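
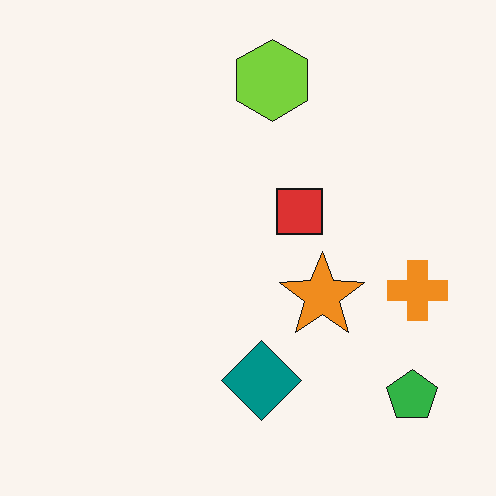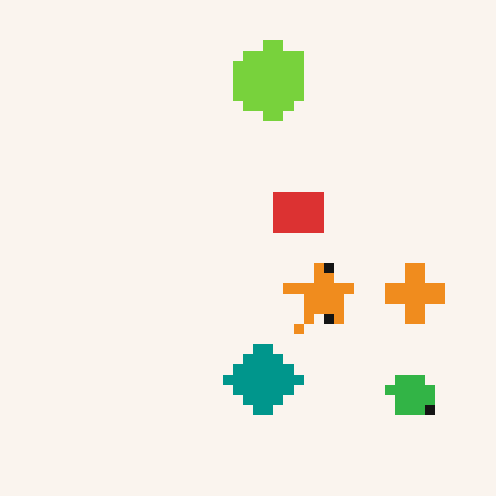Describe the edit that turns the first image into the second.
It was heavily pixelated into large blocks.

Shapes are reduced to large square blocks; fine edges and outlines are lost — a downscale-then-upscale (mosaic) effect.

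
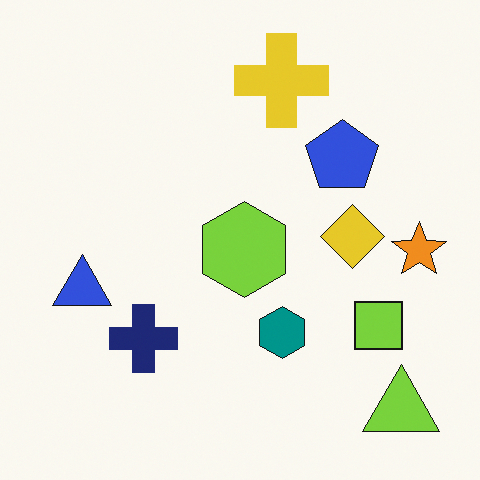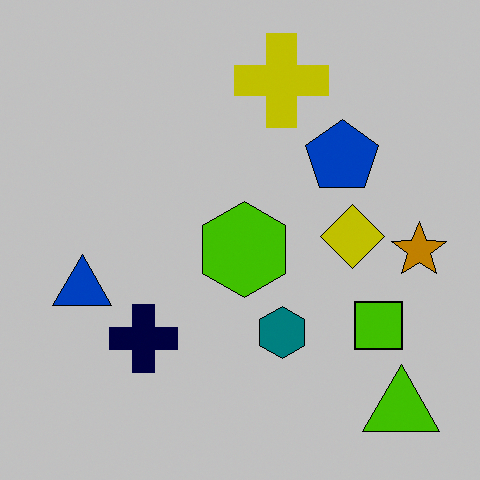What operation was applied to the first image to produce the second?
This is the original image aggressively posterized.

Each flat color has snapped to a coarser quantized level — most visibly, the near-white background has dropped to a flat grey.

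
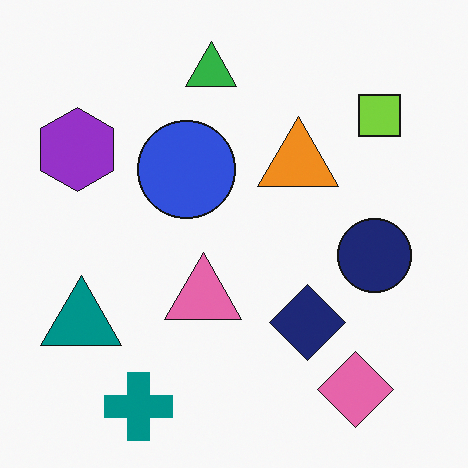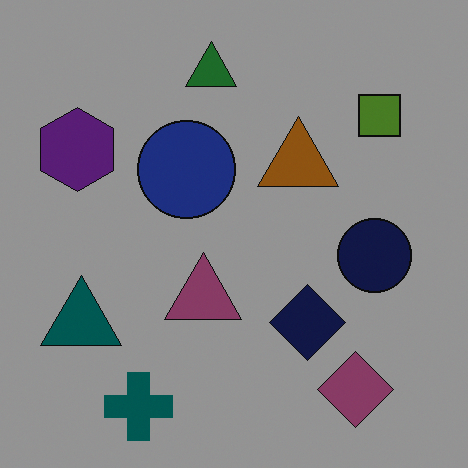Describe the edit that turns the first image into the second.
The transformation is: noticeably darkened.

Every pixel — background and shapes alike — is uniformly darkened.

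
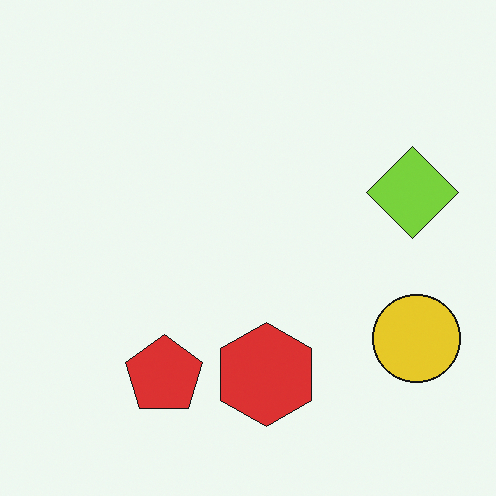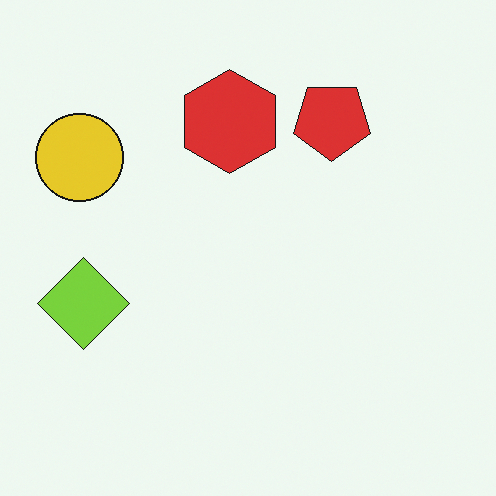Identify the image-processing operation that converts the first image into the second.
This is the original image rotated 180°.

The yellow circle sits in the bottom-right of the first image and the top-left of the second — consistent with a whole-image 180° rotation.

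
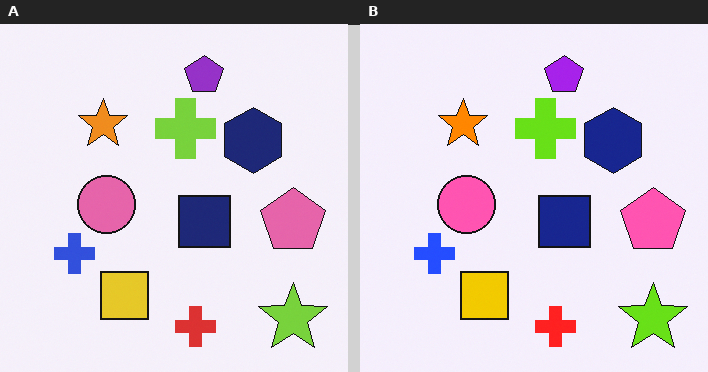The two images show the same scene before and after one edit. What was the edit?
This is the original image slightly oversaturated.

All colors are more vivid — a global saturation change.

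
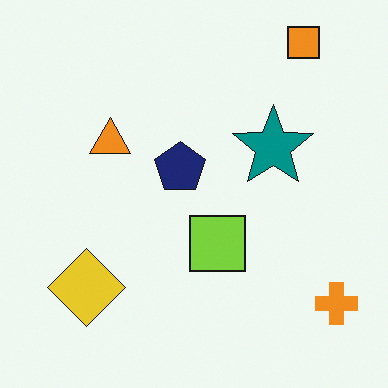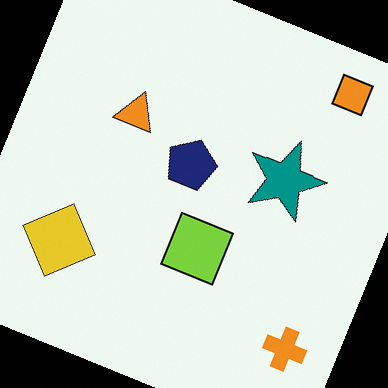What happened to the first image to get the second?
This is the original image rotated clockwise by a moderate amount.

Every shape is tilted by the same angle and the image corners show triangular fill wedges — a whole-image rotation by a non-right angle.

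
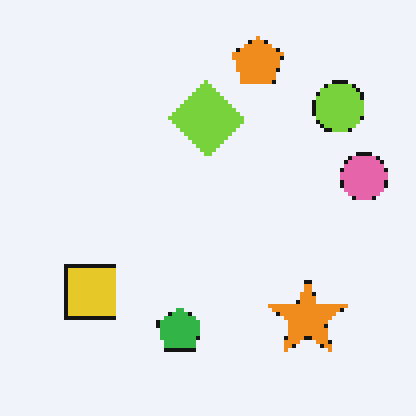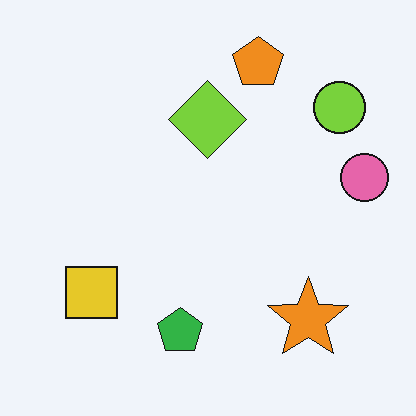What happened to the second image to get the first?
The image was lightly pixelated (a mild mosaic effect).

Shapes are reduced to large square blocks; fine edges and outlines are lost — a downscale-then-upscale (mosaic) effect.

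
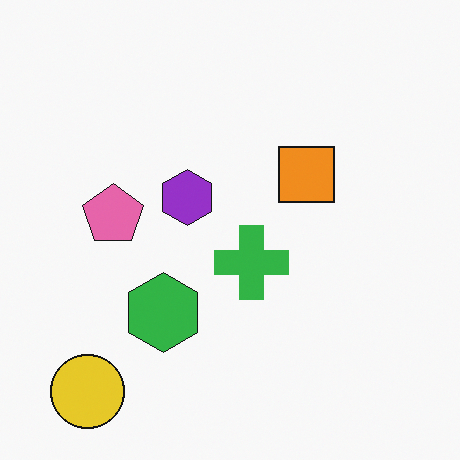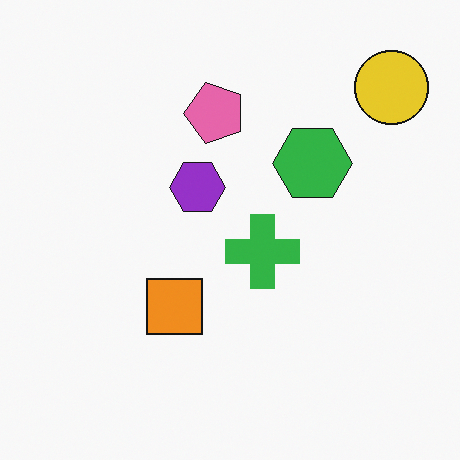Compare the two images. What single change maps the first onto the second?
It was transposed (reflected across the top-left ↔ bottom-right diagonal).

Shapes have swapped their row and column positions — what was in the top-right is now in the bottom-left — a diagonal reflection.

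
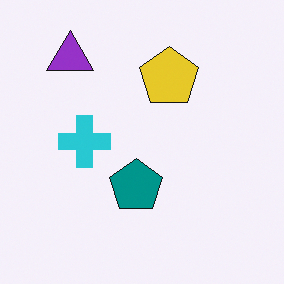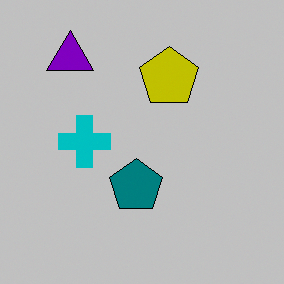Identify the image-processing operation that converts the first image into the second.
The transformation is: heavily posterized to just a handful of flat colors.

Each flat color has snapped to a coarser quantized level — most visibly, the near-white background has dropped to a flat grey.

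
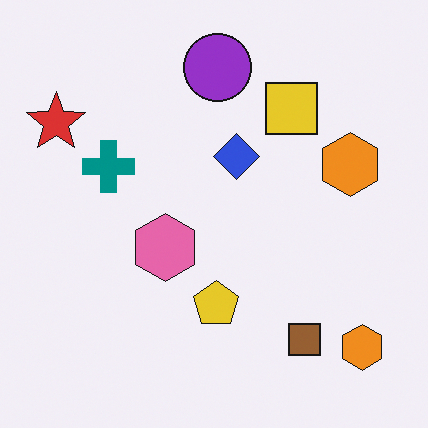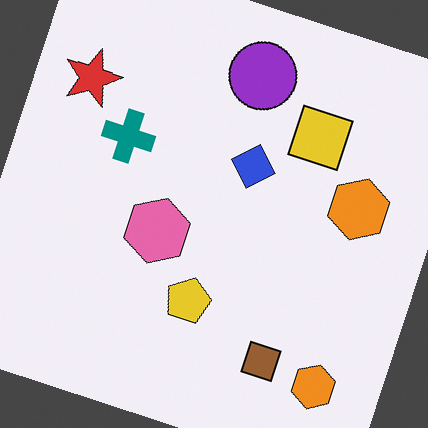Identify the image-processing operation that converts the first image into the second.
The second image is the first rotated clockwise by a clearly visible amount.

Every shape is tilted by the same angle and the image corners show triangular fill wedges — a whole-image rotation by a non-right angle.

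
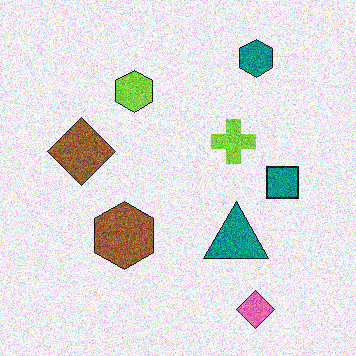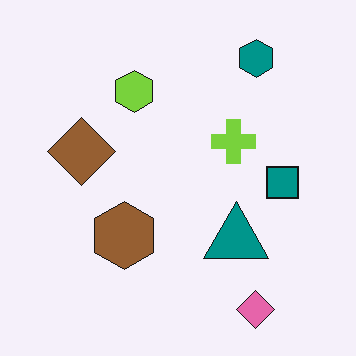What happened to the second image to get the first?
The image was degraded with strong gaussian noise.

Random speckle covers the whole image, including the flat background.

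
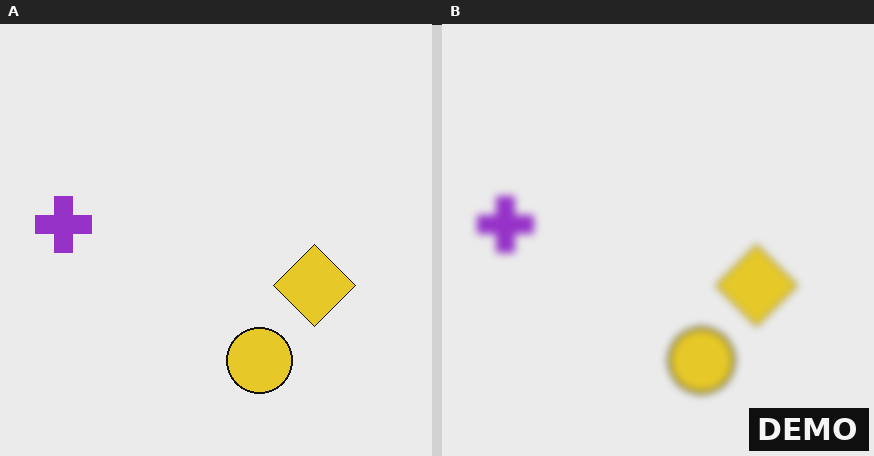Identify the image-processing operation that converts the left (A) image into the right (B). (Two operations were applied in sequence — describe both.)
Noticeably gaussian-blurred, then watermarked with the text "DEMO" in the lower-right corner.

Shape edges and outlines are uniformly softened across the whole image. A dark label reading "DEMO" appears in the lower-right corner.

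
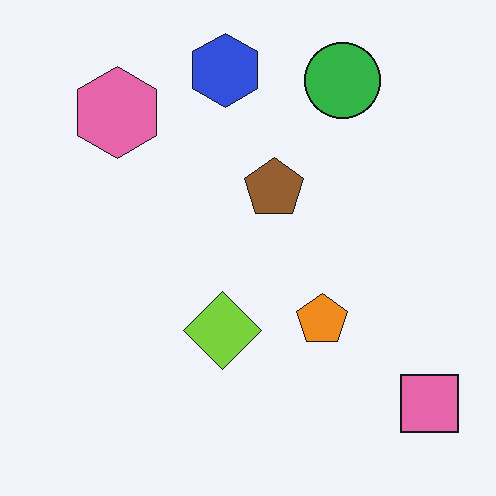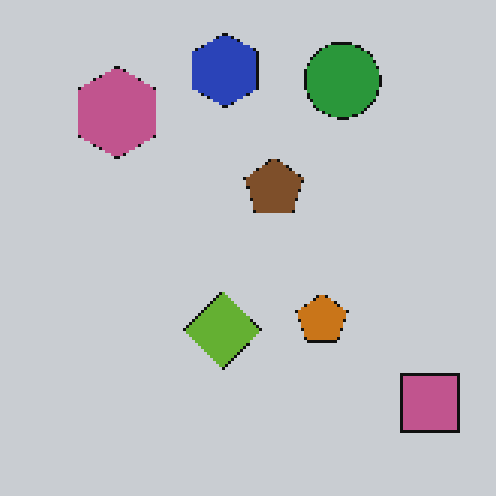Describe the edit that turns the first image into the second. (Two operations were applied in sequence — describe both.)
The transformation is: mildly pixelated, then slightly darkened.

Shapes are reduced to large square blocks; fine edges and outlines are lost — a downscale-then-upscale (mosaic) effect. Every pixel — background and shapes alike — is uniformly darkened.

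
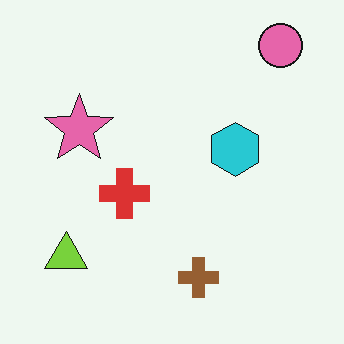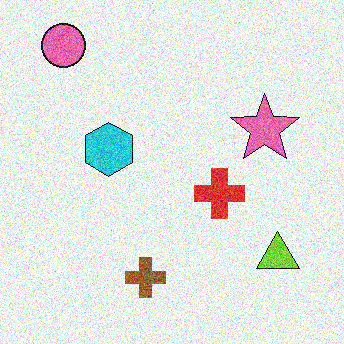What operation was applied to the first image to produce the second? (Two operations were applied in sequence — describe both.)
The second image is the first flipped horizontally (left ↔ right), then degraded with strong gaussian noise.

The pink circle is in the top-right of the first image and the top-left of the second — shapes on opposite sides of the vertical midline have swapped in a mirror flip. Random speckle covers the whole image, including the flat background.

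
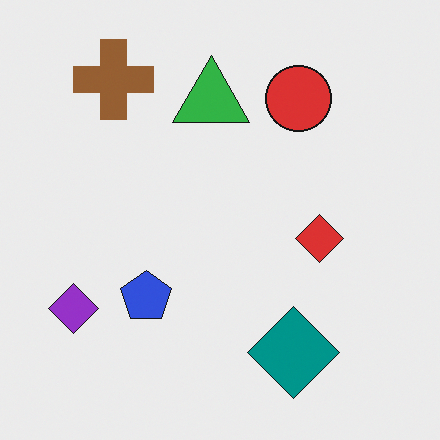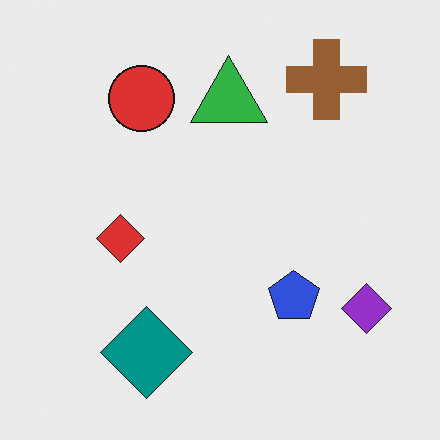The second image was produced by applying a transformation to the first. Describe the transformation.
Flipped horizontally (left ↔ right).

The purple diamond is in the bottom-left of the first image and the bottom-right of the second — shapes on opposite sides of the vertical midline have swapped in a mirror flip.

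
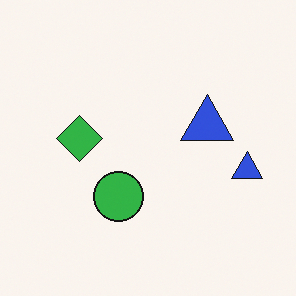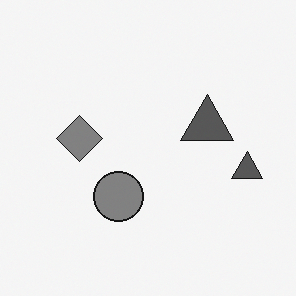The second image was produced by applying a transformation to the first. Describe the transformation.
Converted to grayscale.

All color is removed — every shape is now a shade of grey.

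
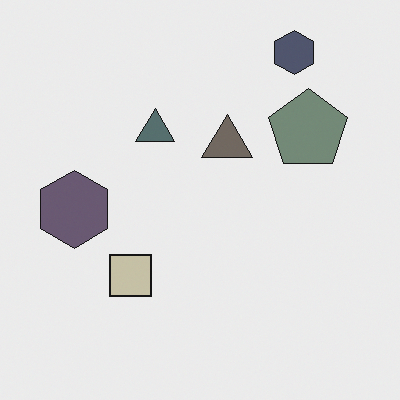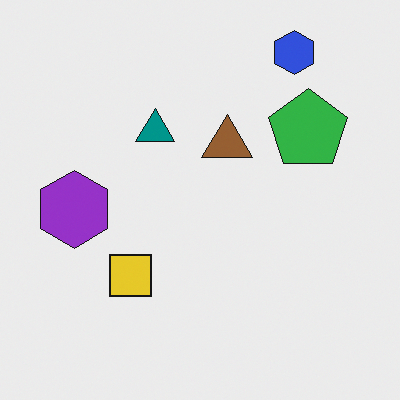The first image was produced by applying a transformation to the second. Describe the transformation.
This is the original image made much more muted (saturation change).

All colors are more muted and greyish — a global saturation change.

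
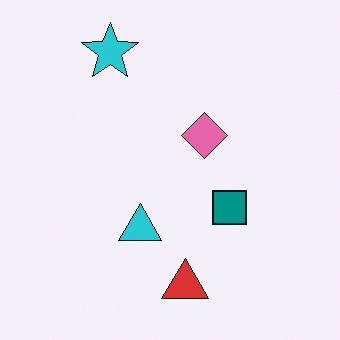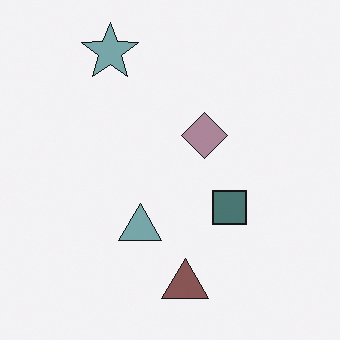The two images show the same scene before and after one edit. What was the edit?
This is the original image made much more muted (saturation change).

All colors are more muted and greyish — a global saturation change.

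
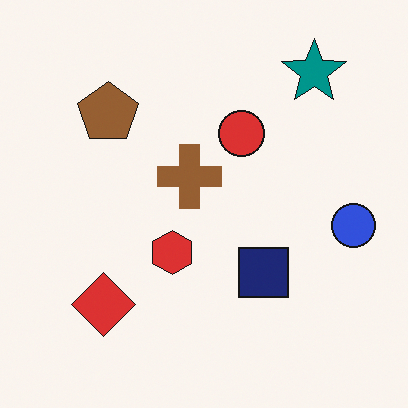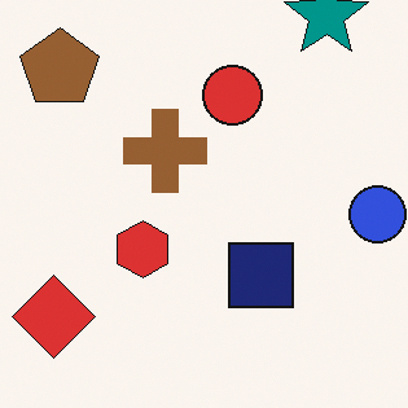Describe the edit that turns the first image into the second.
The second image is the first cropped slightly and scaled back up.

The visible shapes are larger and the field of view is narrower; shapes near the original edges may be partly or wholly outside the frame — a crop-and-rescale.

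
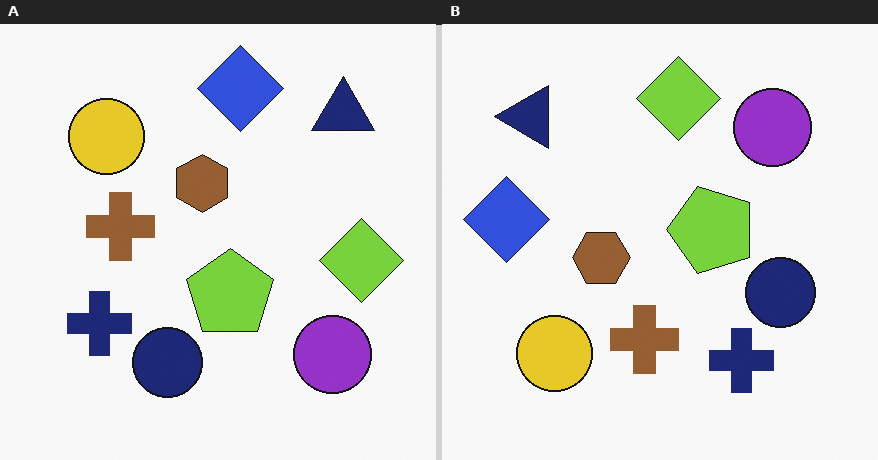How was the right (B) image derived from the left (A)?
Rotated 90° counter-clockwise.

The navy triangle sits in the top-right of the left (A) image and the top-left of the right (B) — consistent with a whole-image 90° counter-clockwise rotation.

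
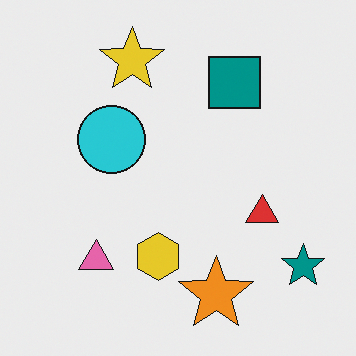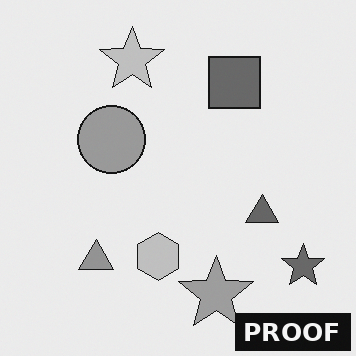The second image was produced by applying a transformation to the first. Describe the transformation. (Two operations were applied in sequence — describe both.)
It was converted to grayscale, then watermarked with the text "PROOF" in the lower-right corner.

All color is removed — every shape is now a shade of grey. A dark label reading "PROOF" appears in the lower-right corner.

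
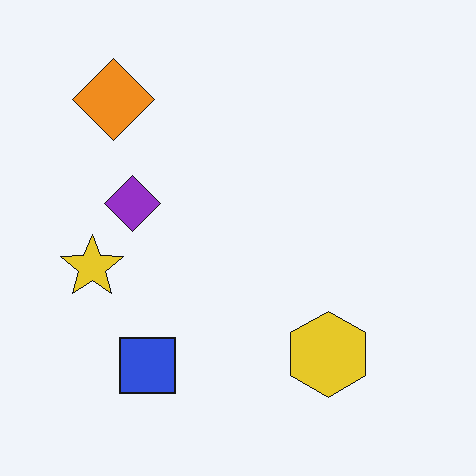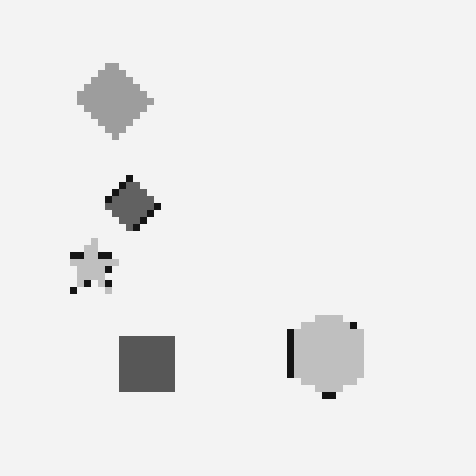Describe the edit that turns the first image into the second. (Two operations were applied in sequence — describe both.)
Converted to grayscale, then pixelated into visible square blocks.

All color is removed — every shape is now a shade of grey. Shapes are reduced to large square blocks; fine edges and outlines are lost — a downscale-then-upscale (mosaic) effect.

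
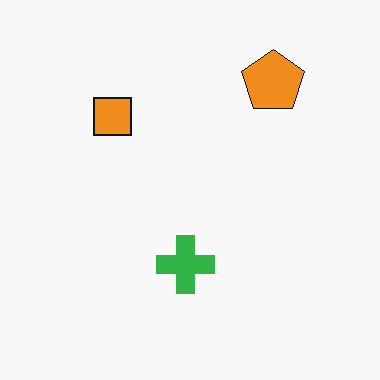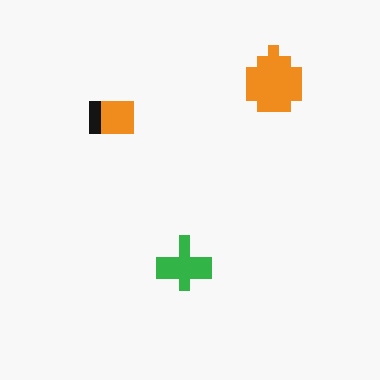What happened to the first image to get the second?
The second image is the first heavily pixelated into large blocks.

Shapes are reduced to large square blocks; fine edges and outlines are lost — a downscale-then-upscale (mosaic) effect.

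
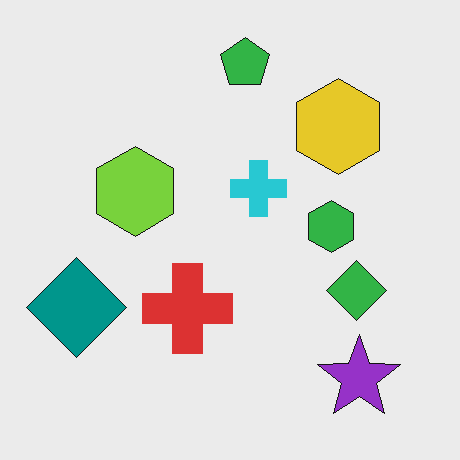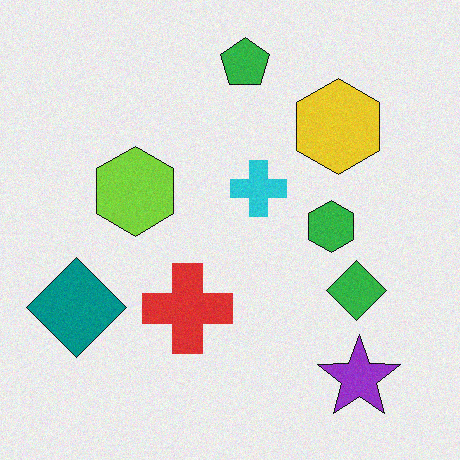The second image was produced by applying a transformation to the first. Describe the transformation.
Degraded with light additive noise.

Random speckle covers the whole image, including the flat background.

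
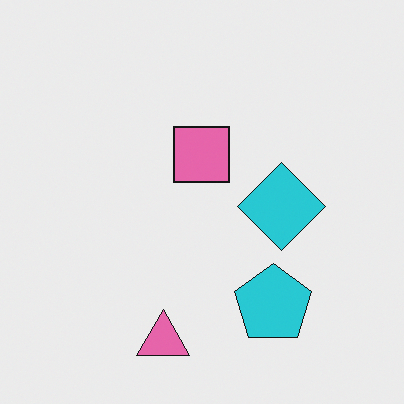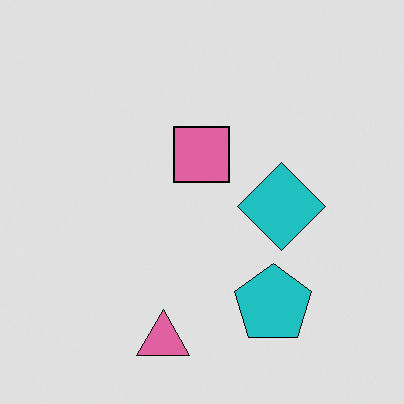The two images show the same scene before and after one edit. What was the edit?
The transformation is: moderately posterized.

Each flat color has snapped to a coarser quantized level — most visibly, the near-white background has dropped to a flat grey.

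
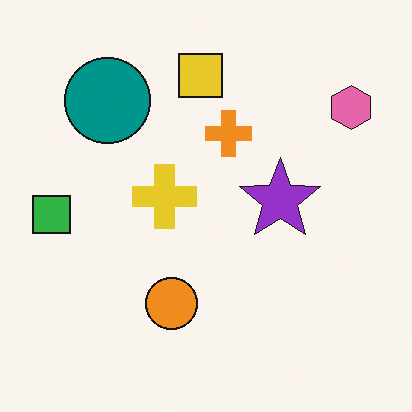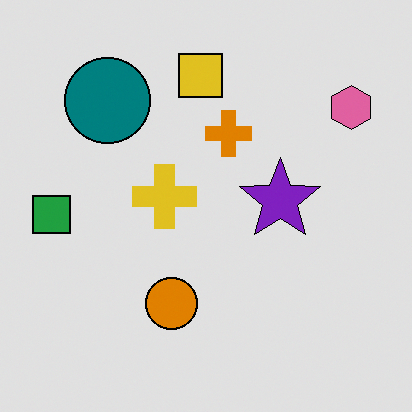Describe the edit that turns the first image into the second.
It was moderately posterized.

Each flat color has snapped to a coarser quantized level — most visibly, the near-white background has dropped to a flat grey.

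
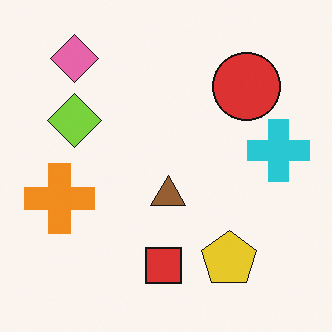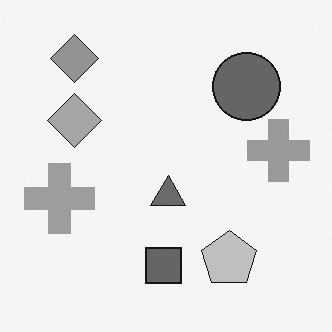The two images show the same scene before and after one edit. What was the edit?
The image was converted to grayscale.

All color is removed — every shape is now a shade of grey.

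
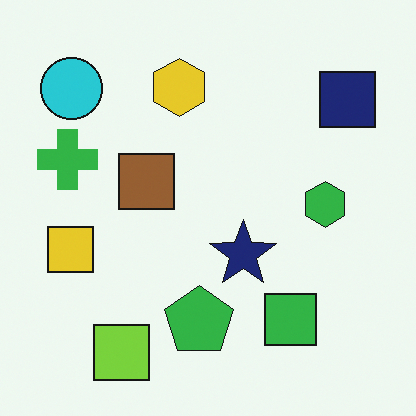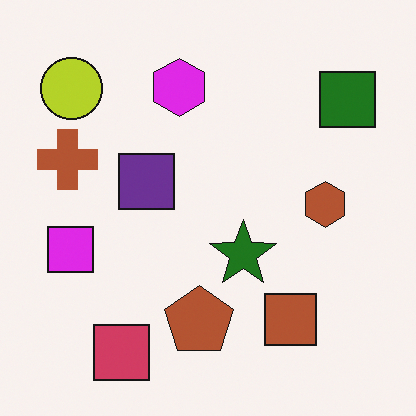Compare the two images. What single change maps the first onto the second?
The second image is the first hue-shifted by a large amount.

Every shape's color has rotated by the same amount around the hue wheel — a uniform hue shift.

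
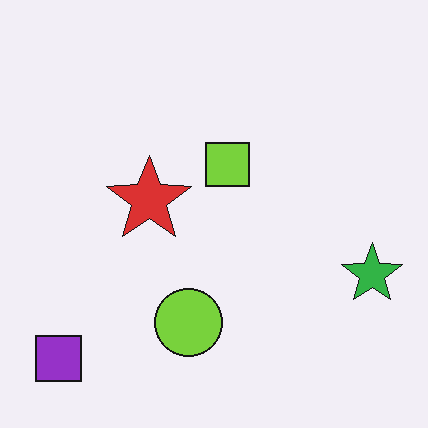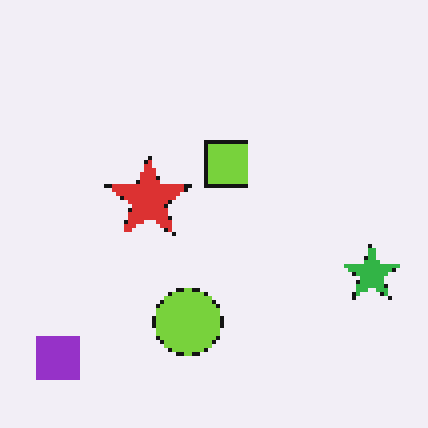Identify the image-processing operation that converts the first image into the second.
The image was mildly pixelated.

Shapes are reduced to large square blocks; fine edges and outlines are lost — a downscale-then-upscale (mosaic) effect.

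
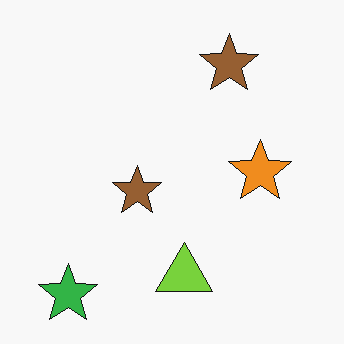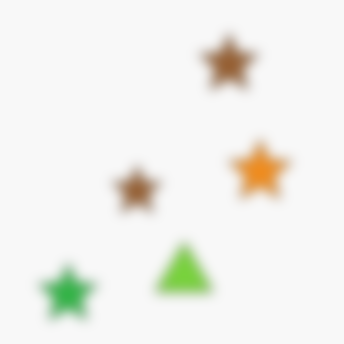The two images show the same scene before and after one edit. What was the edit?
This is the original image heavily blurred.

Shape edges and outlines are uniformly softened across the whole image.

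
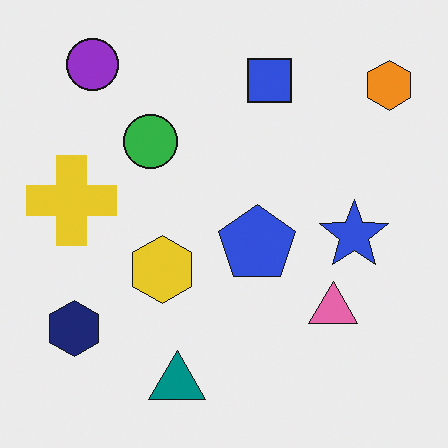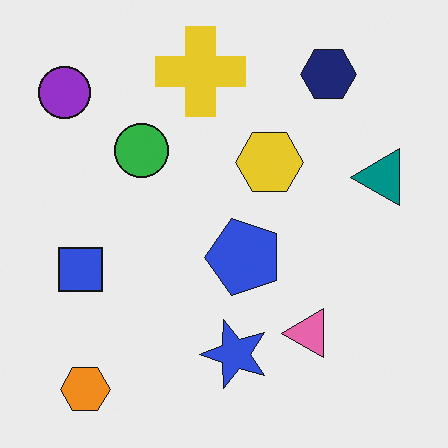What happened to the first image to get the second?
Transposed (reflected across the top-left ↔ bottom-right diagonal).

Shapes have swapped their row and column positions — what was in the top-right is now in the bottom-left — a diagonal reflection.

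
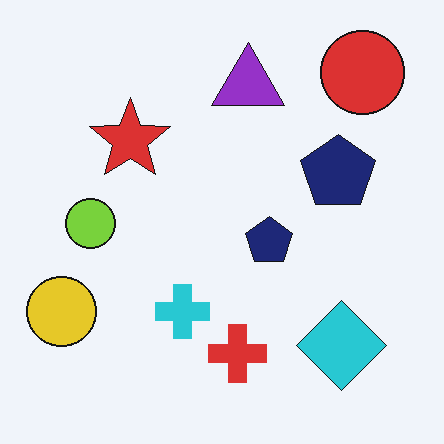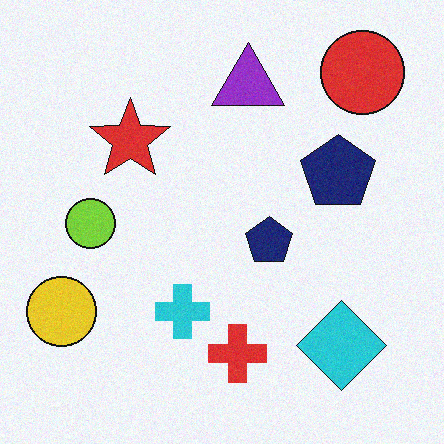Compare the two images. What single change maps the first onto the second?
The image was degraded with a light layer of grain.

Random speckle covers the whole image, including the flat background.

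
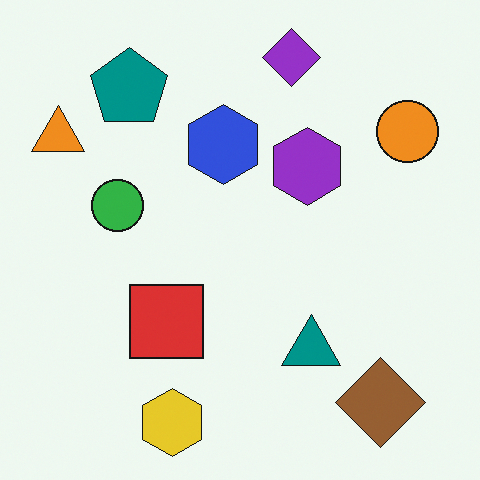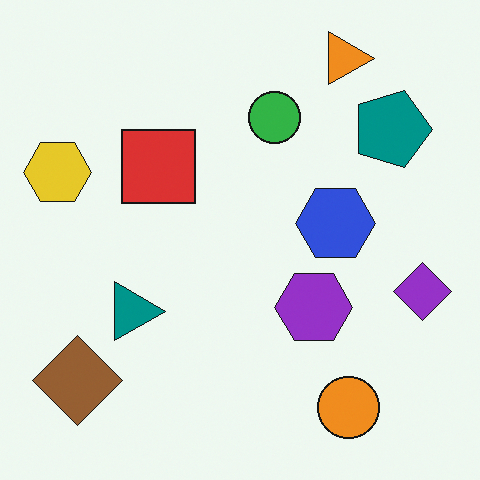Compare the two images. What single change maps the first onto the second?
Rotated 90° clockwise.

The brown diamond sits in the bottom-right of the first image and the bottom-left of the second — consistent with a whole-image 90° clockwise rotation.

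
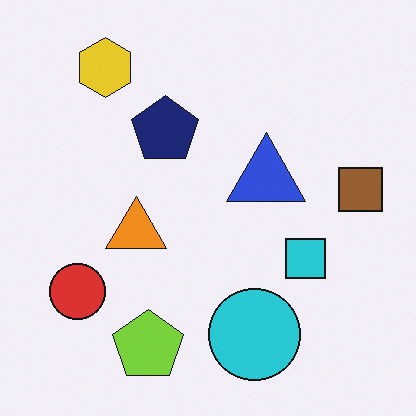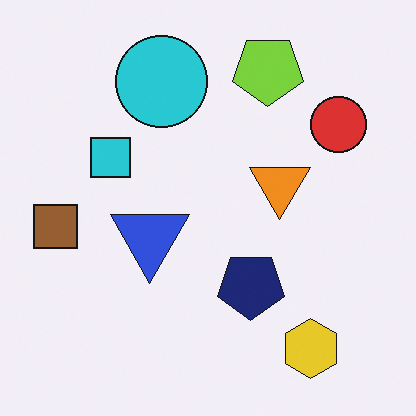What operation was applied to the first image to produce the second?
The second image is the first rotated 180°.

The yellow hexagon sits in the top-left of the first image and the bottom-right of the second — consistent with a whole-image 180° rotation.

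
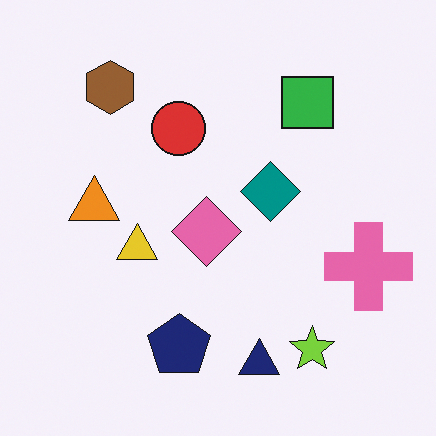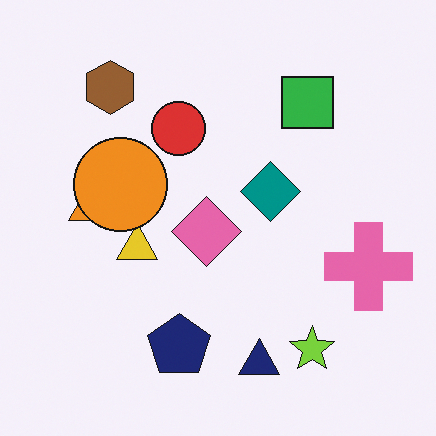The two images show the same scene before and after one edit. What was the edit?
Overlaid with an additional orange circle.

An orange circle appears in the second image that is absent from the first.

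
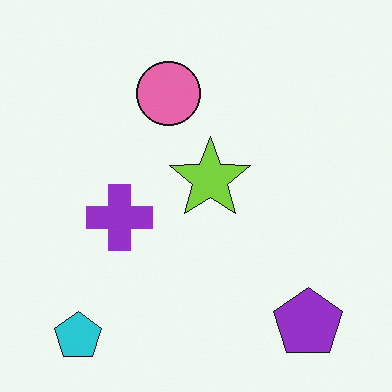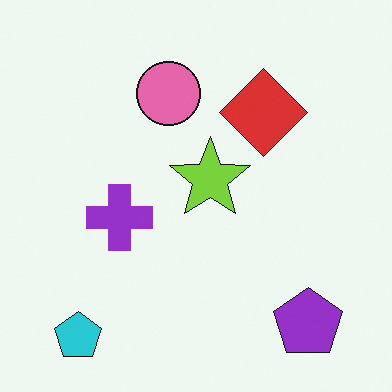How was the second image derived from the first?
This is the original image overlaid with an additional red diamond.

A red diamond appears in the second image that is absent from the first.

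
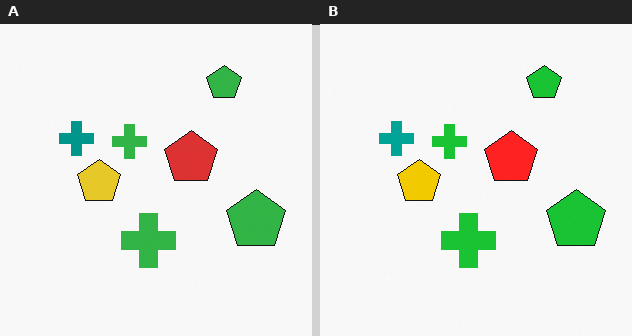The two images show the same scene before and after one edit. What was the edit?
The transformation is: slightly oversaturated.

All colors are more vivid — a global saturation change.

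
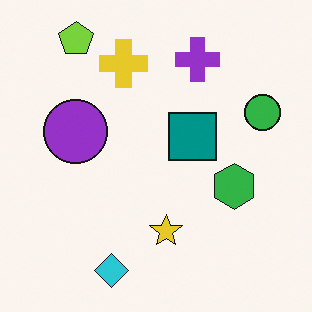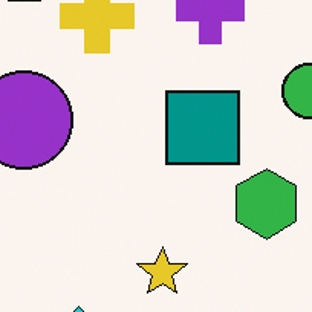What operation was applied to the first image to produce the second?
This is the original image cropped to a modestly smaller region and rescaled.

The visible shapes are larger and the field of view is narrower; shapes near the original edges may be partly or wholly outside the frame — a crop-and-rescale.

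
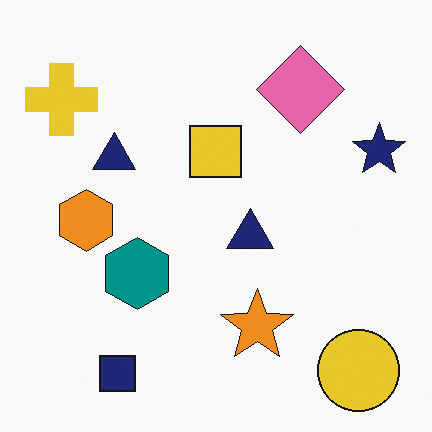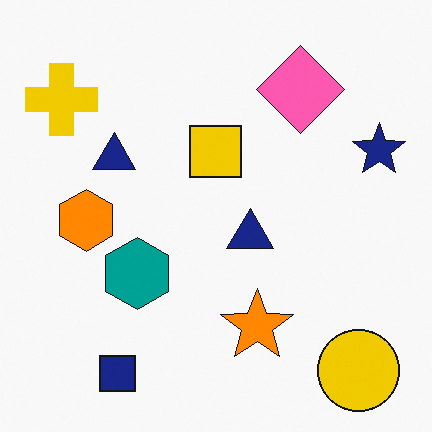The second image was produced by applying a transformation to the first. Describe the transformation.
This is the original image slightly oversaturated.

All colors are more vivid — a global saturation change.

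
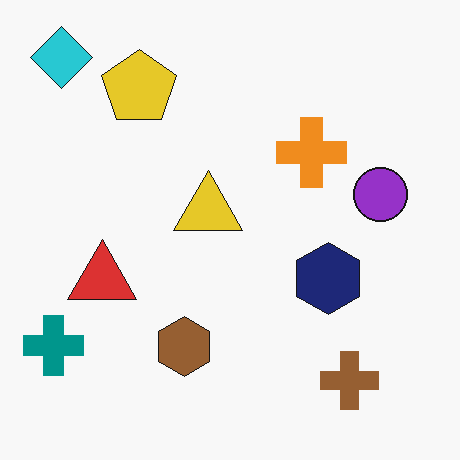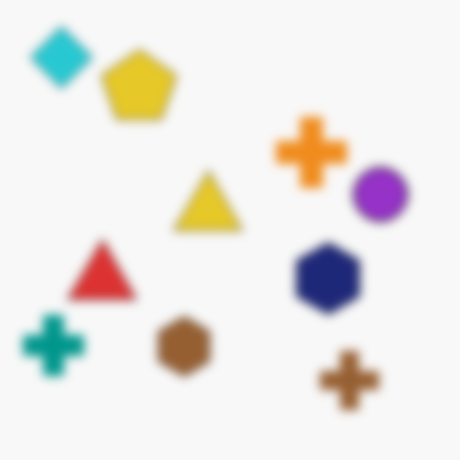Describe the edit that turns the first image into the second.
The second image is the first strongly gaussian-blurred.

Shape edges and outlines are uniformly softened across the whole image.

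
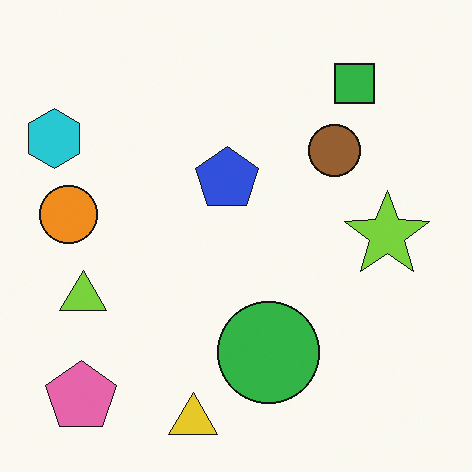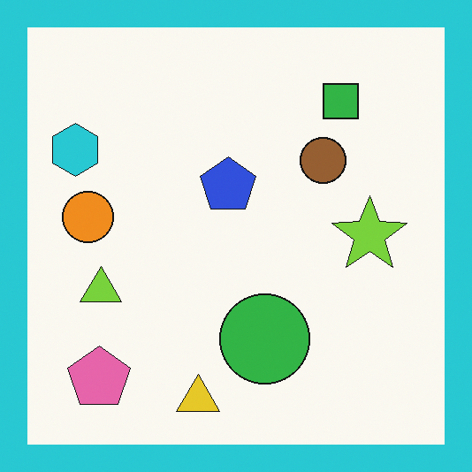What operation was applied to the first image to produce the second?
The transformation is: framed with a cyan border.

A solid cyan frame runs around the edge of the second image, with the content slightly shrunk inside it.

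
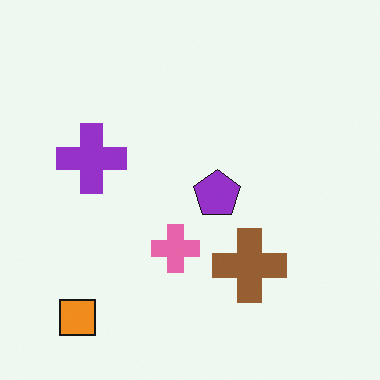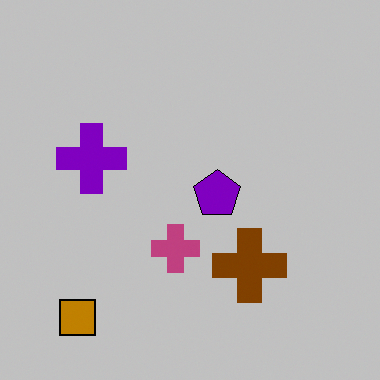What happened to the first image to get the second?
The image was heavily posterized to just a handful of flat colors.

Each flat color has snapped to a coarser quantized level — most visibly, the near-white background has dropped to a flat grey.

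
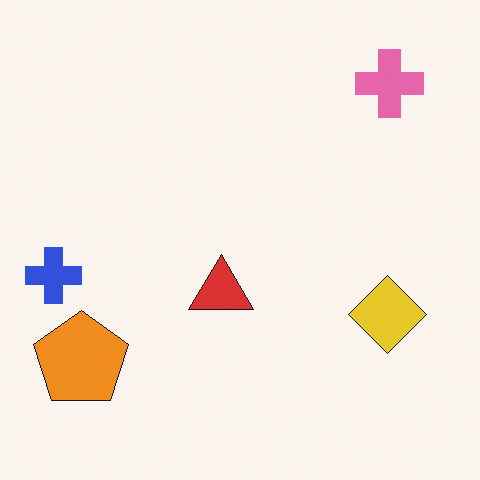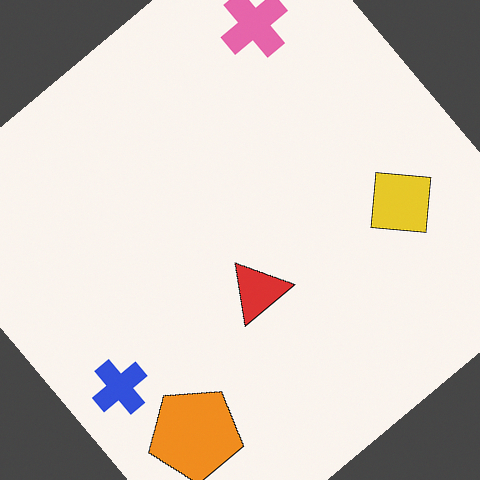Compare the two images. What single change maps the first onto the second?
Rotated counter-clockwise by a large amount — several tens of degrees.

Every shape is tilted by the same angle and the image corners show triangular fill wedges — a whole-image rotation by a non-right angle.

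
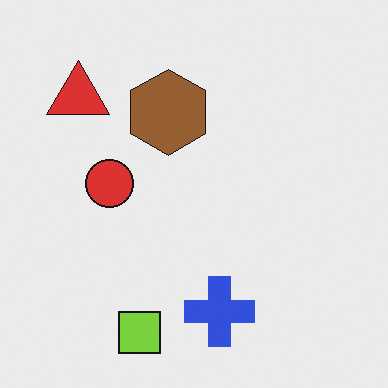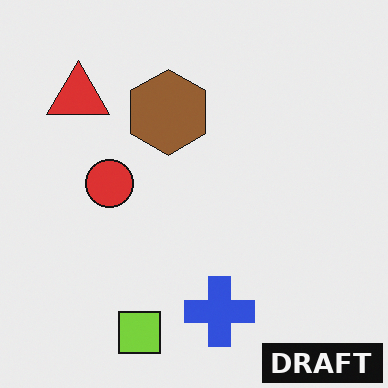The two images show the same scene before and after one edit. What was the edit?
Watermarked with the text "DRAFT" in the lower-right corner.

A dark label reading "DRAFT" appears in the lower-right corner.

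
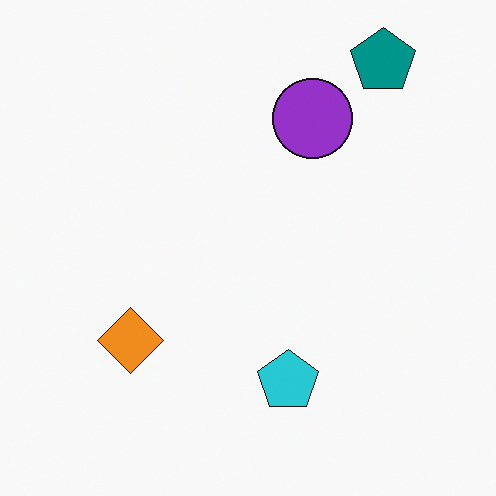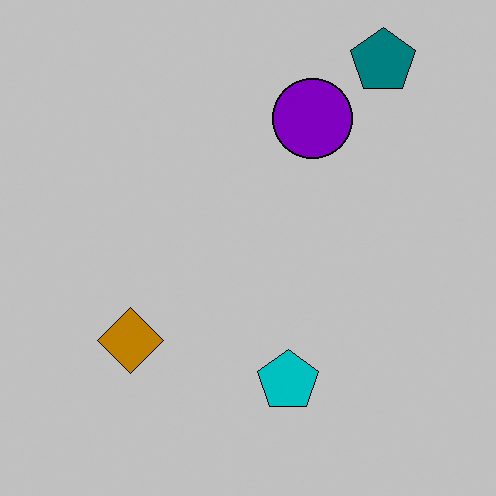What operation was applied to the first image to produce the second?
The image was heavily posterized to just a handful of flat colors.

Each flat color has snapped to a coarser quantized level — most visibly, the near-white background has dropped to a flat grey.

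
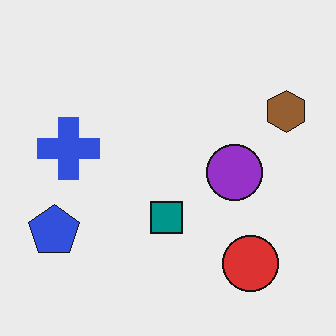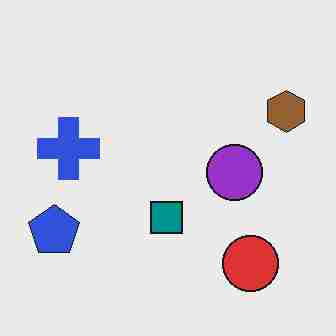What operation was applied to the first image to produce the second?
It was heavily JPEG-compressed with obvious blocking artifacts.

Blocky 8×8 compression artifacts appear around shape edges and the flat background shows ringing — characteristic JPEG degradation.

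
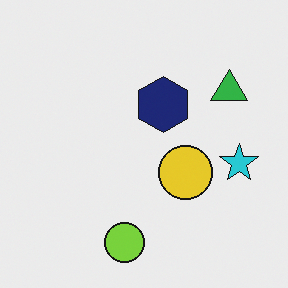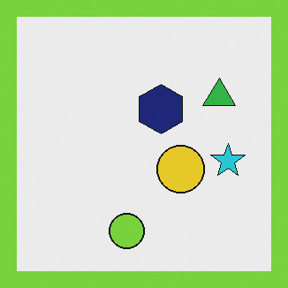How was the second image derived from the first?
The second image is the first framed with a lime border.

A solid lime frame runs around the edge of the second image, with the content slightly shrunk inside it.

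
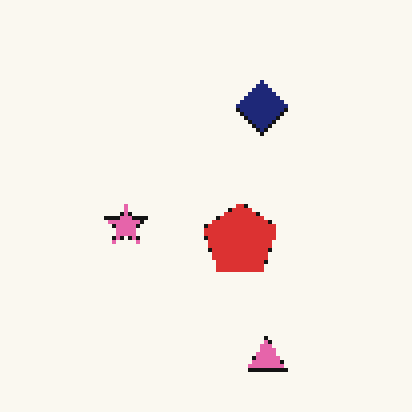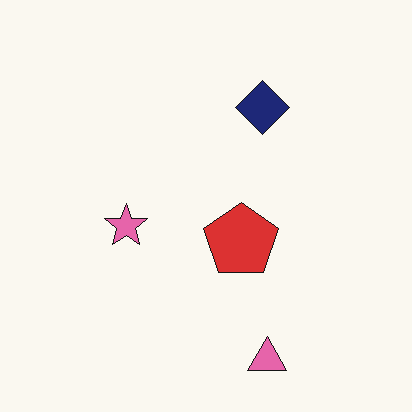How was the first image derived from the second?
The image was mildly pixelated.

Shapes are reduced to large square blocks; fine edges and outlines are lost — a downscale-then-upscale (mosaic) effect.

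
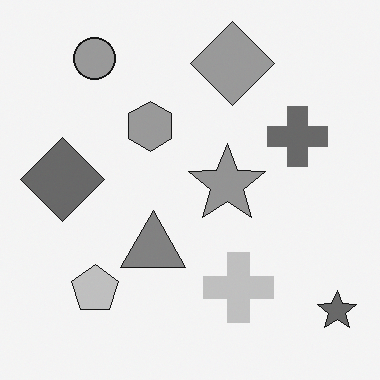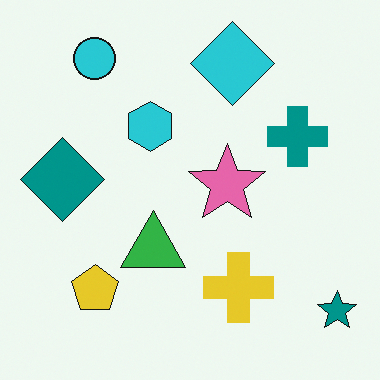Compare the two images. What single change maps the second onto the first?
The image was converted to grayscale.

All color is removed — every shape is now a shade of grey.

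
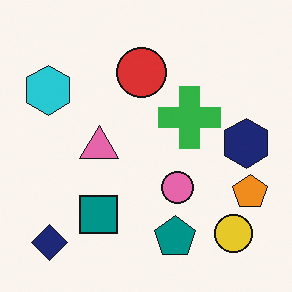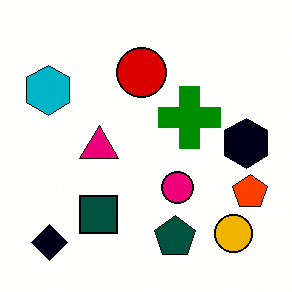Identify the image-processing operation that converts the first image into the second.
It was boosted in contrast.

Tones are pushed away from mid-grey across the whole image — a global contrast change.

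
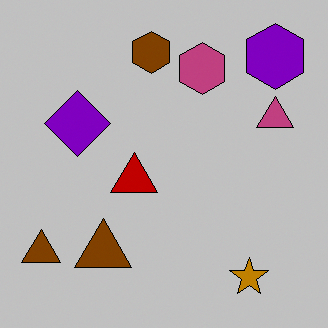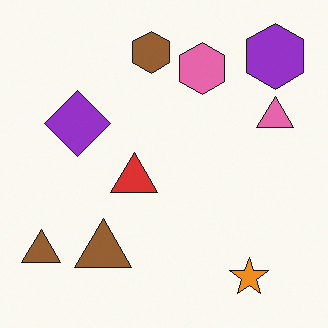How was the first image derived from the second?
This is the original image heavily posterized to just a handful of flat colors.

Each flat color has snapped to a coarser quantized level — most visibly, the near-white background has dropped to a flat grey.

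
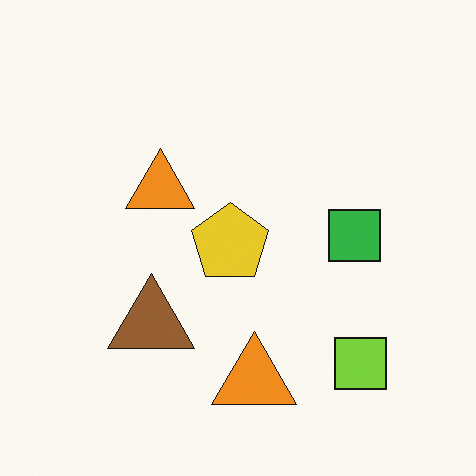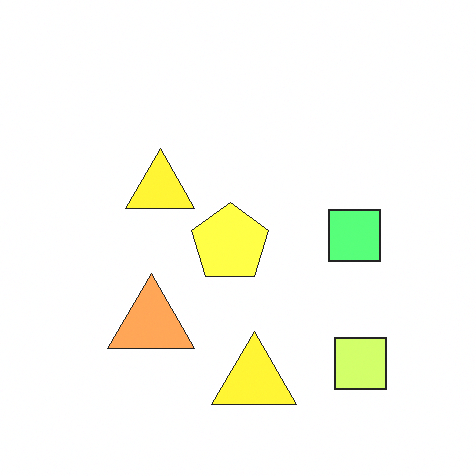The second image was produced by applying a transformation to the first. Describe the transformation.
Noticeably brightened.

Every pixel — background and shapes alike — is uniformly brightened.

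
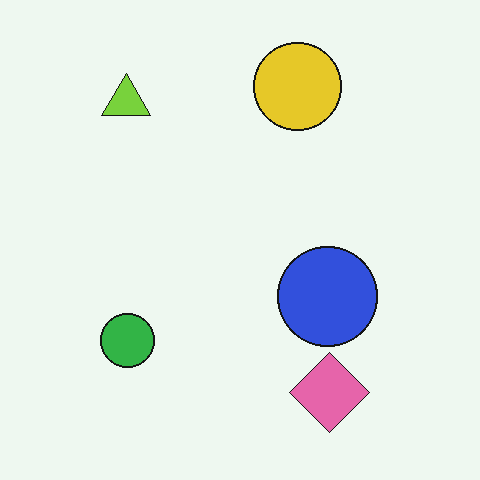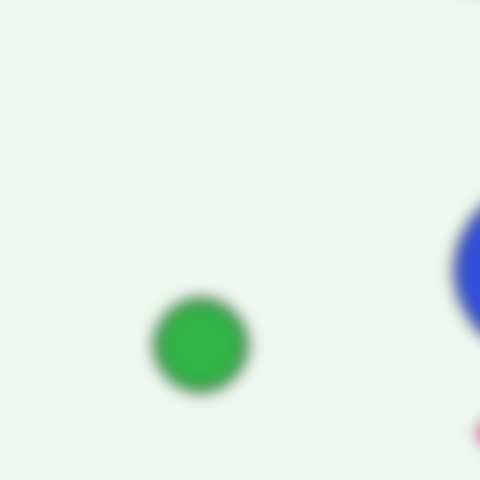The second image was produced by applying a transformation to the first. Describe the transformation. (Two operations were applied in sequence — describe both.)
Moderately blurred, then cropped to a noticeably smaller region and rescaled.

Shape edges and outlines are uniformly softened across the whole image. The visible shapes are larger and the field of view is narrower; shapes near the original edges may be partly or wholly outside the frame — a crop-and-rescale.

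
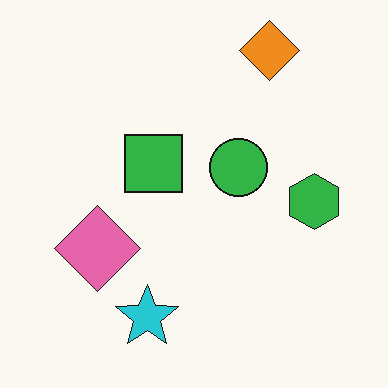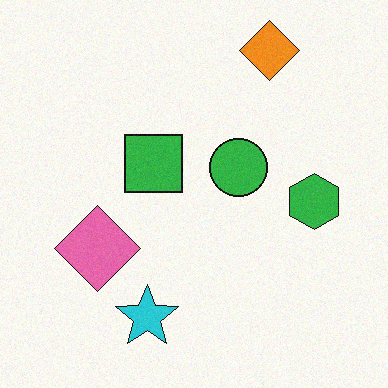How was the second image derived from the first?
This is the original image degraded with a light layer of grain.

Random speckle covers the whole image, including the flat background.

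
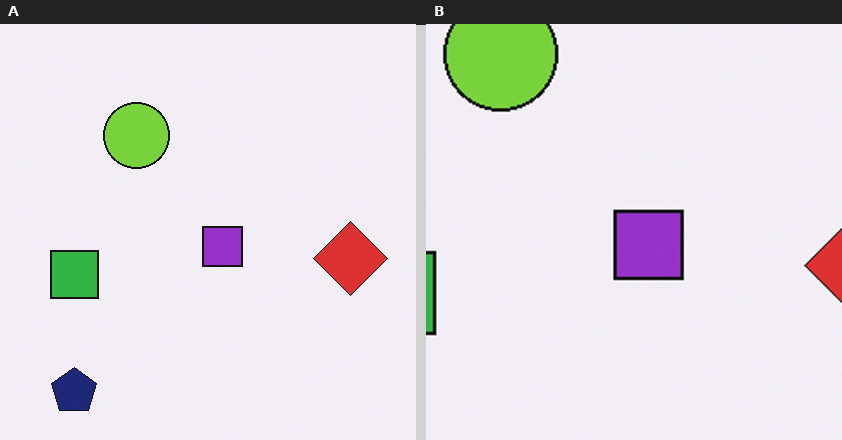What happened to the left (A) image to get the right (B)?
The image was cropped tightly and scaled back up.

The visible shapes are larger and the field of view is narrower; shapes near the original edges may be partly or wholly outside the frame — a crop-and-rescale.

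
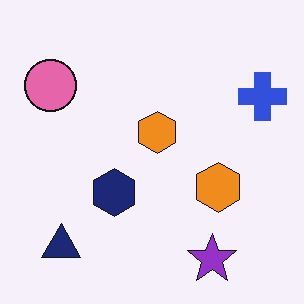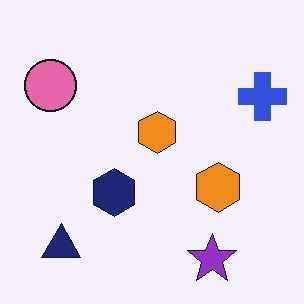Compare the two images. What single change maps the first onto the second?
Given moderate JPEG compression.

Blocky 8×8 compression artifacts appear around shape edges and the flat background shows ringing — characteristic JPEG degradation.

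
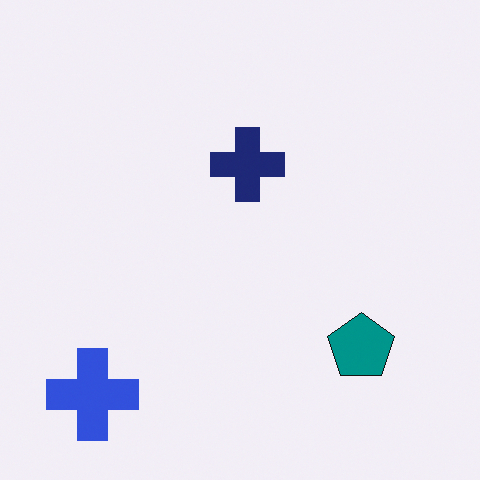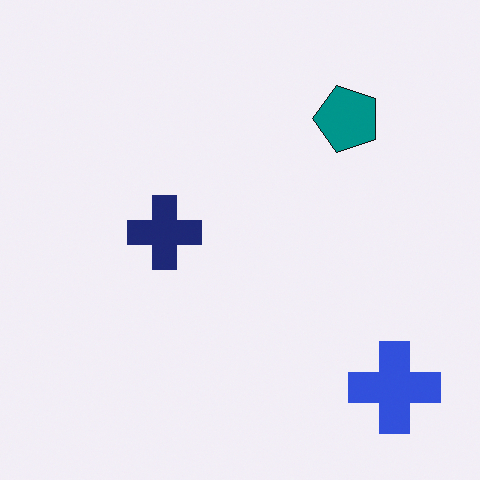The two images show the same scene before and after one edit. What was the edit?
The image was rotated 90° counter-clockwise.

The blue cross sits in the bottom-left of the first image and the bottom-right of the second — consistent with a whole-image 90° counter-clockwise rotation.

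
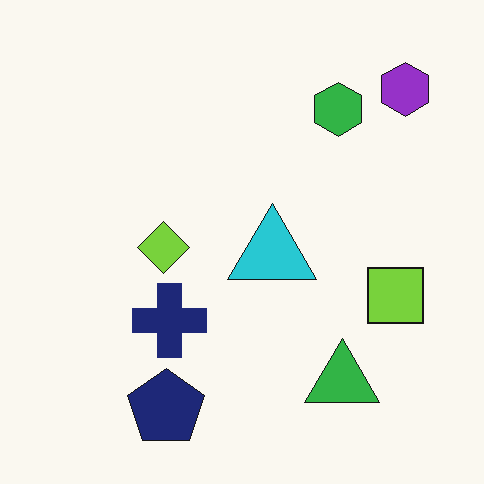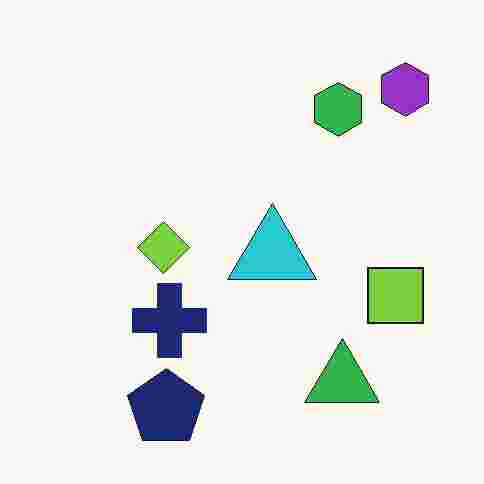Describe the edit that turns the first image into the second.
It was heavily JPEG-compressed with obvious blocking artifacts.

Blocky 8×8 compression artifacts appear around shape edges and the flat background shows ringing — characteristic JPEG degradation.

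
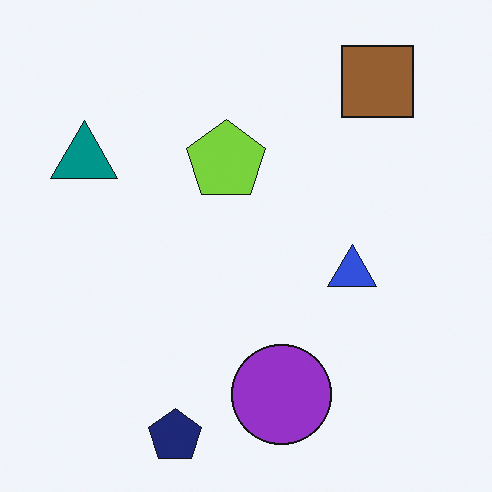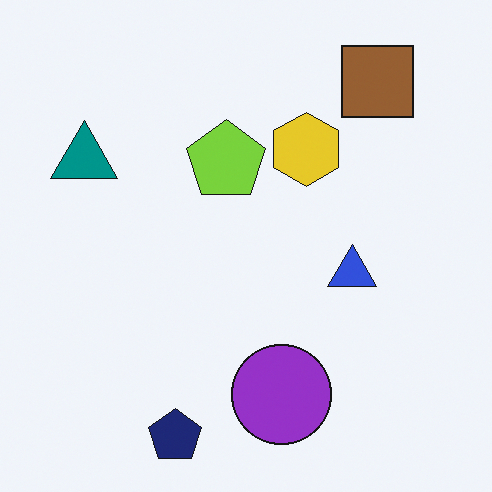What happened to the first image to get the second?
The transformation is: overlaid with an additional yellow hexagon.

A yellow hexagon appears in the second image that is absent from the first.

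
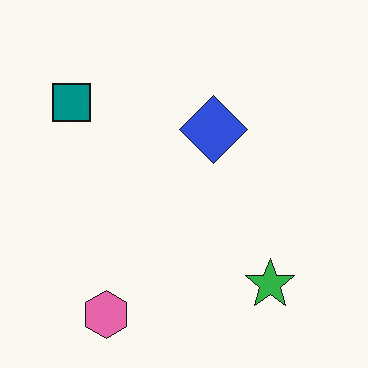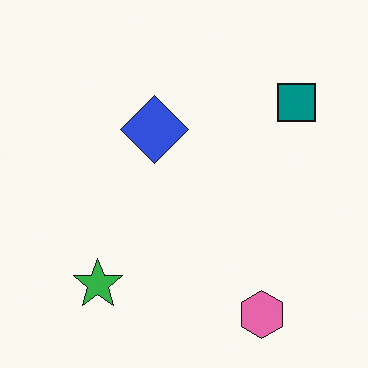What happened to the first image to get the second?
The transformation is: flipped horizontally (left ↔ right).

The teal square is in the top-left of the first image and the top-right of the second — shapes on opposite sides of the vertical midline have swapped in a mirror flip.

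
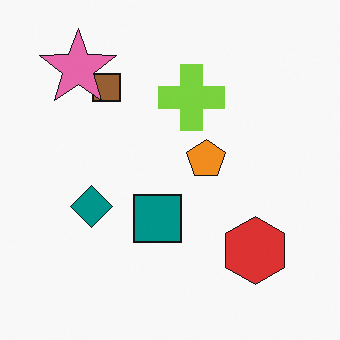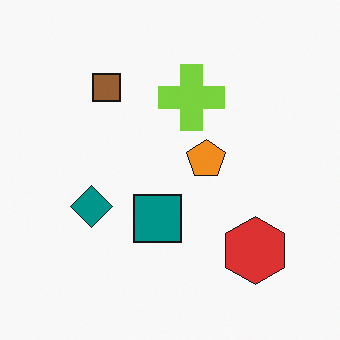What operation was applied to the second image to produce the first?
The image was overlaid with an additional pink star.

A pink star appears in the first image that is absent from the second.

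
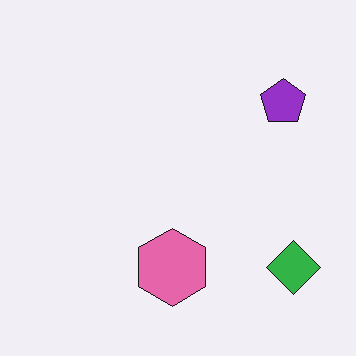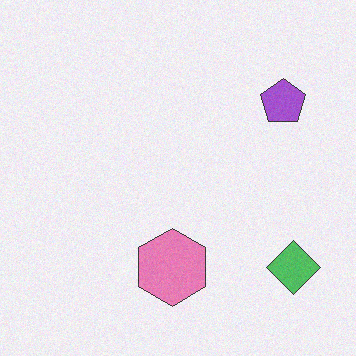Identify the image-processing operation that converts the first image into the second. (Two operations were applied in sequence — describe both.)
Given slightly reduced contrast, then degraded with a light layer of grain.

Tones are pushed toward mid-grey across the whole image — a global contrast change. Random speckle covers the whole image, including the flat background.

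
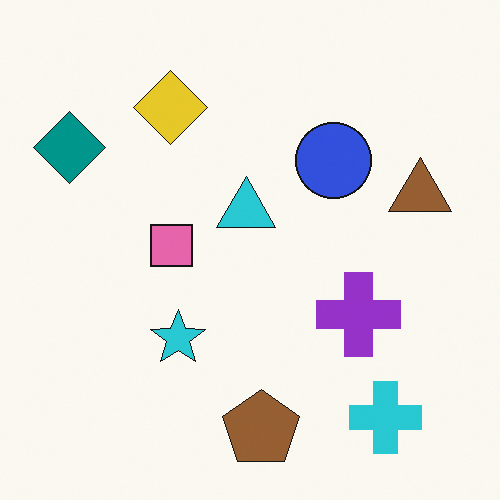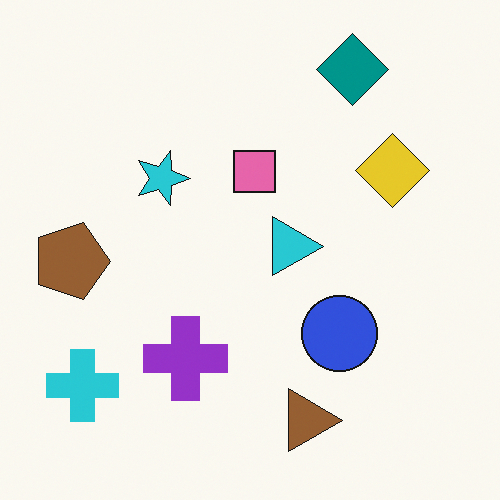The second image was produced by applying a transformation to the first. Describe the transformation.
This is the original image rotated 90° clockwise.

The cyan cross sits in the bottom-right of the first image and the bottom-left of the second — consistent with a whole-image 90° clockwise rotation.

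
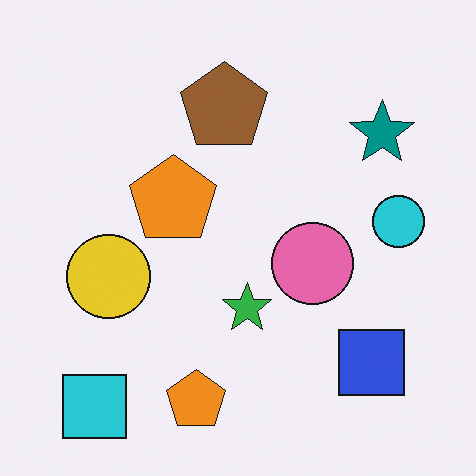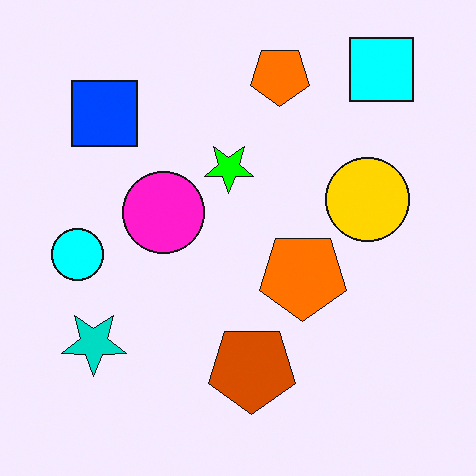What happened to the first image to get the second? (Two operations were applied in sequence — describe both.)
The second image is the first rotated 180°, then made much more vivid (saturation change).

The cyan square sits in the bottom-left of the first image and the top-right of the second — consistent with a whole-image 180° rotation. All colors are more vivid — a global saturation change.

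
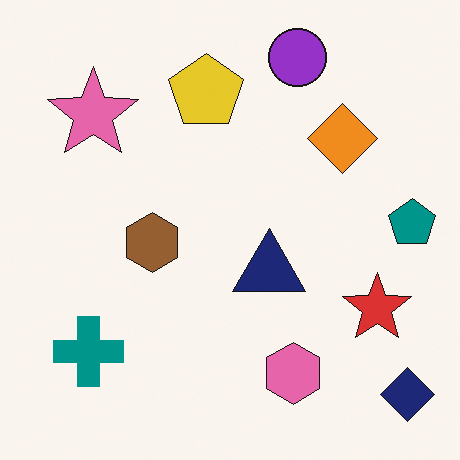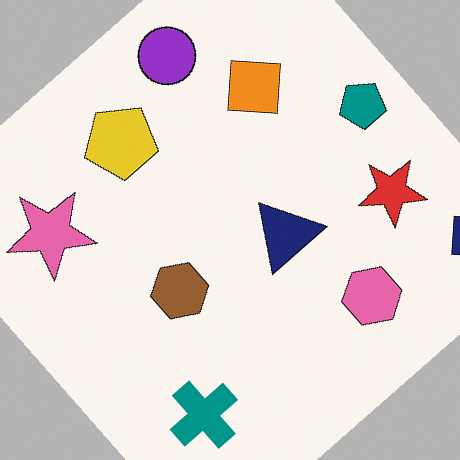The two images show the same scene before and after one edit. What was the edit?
Rotated counter-clockwise by a large amount — several tens of degrees.

Every shape is tilted by the same angle and the image corners show triangular fill wedges — a whole-image rotation by a non-right angle.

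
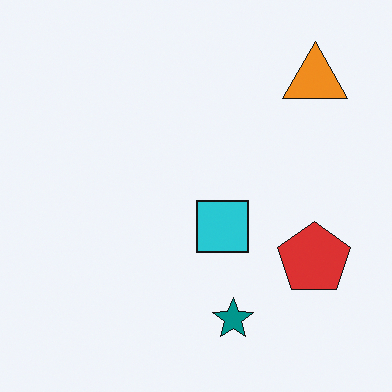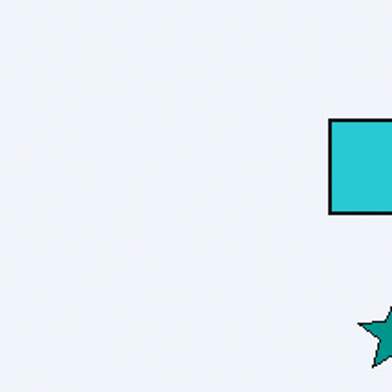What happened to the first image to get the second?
The transformation is: cropped to a noticeably smaller region and rescaled.

The visible shapes are larger and the field of view is narrower; shapes near the original edges may be partly or wholly outside the frame — a crop-and-rescale.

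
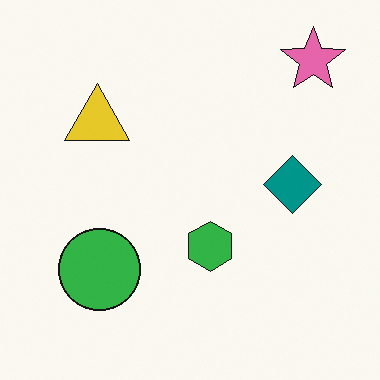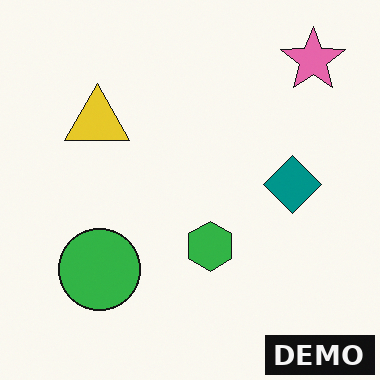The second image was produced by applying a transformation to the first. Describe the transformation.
This is the original image watermarked with the text "DEMO" in the lower-right corner.

A dark label reading "DEMO" appears in the lower-right corner.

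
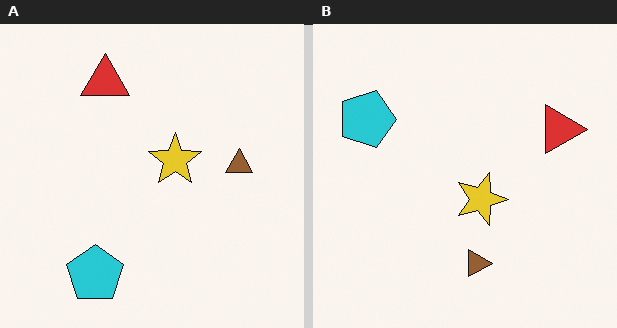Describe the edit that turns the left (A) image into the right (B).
Rotated 90° clockwise.

The cyan pentagon sits in the bottom-left of the left (A) image and the top-left of the right (B) — consistent with a whole-image 90° clockwise rotation.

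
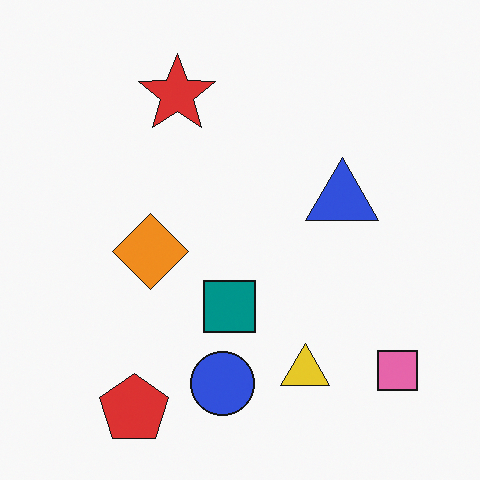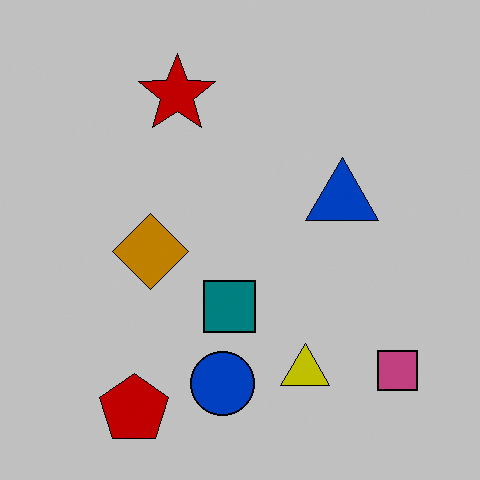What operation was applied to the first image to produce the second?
It was aggressively posterized.

Each flat color has snapped to a coarser quantized level — most visibly, the near-white background has dropped to a flat grey.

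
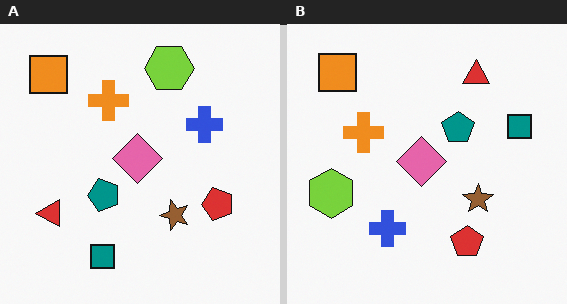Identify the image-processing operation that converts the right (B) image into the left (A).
This is the original image transposed (reflected across the top-left ↔ bottom-right diagonal).

Shapes have swapped their row and column positions — what was in the top-right is now in the bottom-left — a diagonal reflection.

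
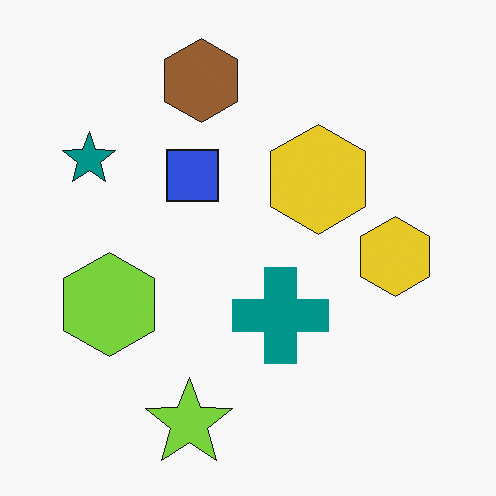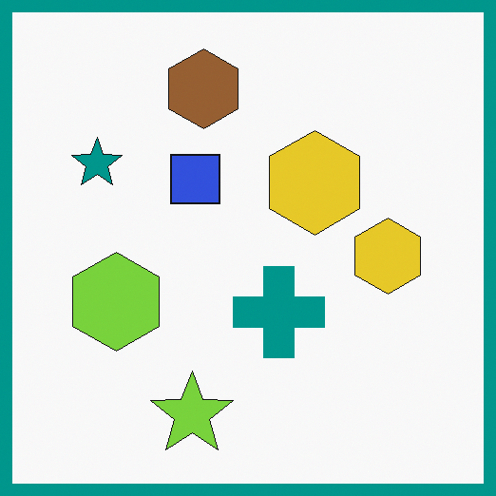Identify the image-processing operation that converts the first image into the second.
The transformation is: framed with a teal border.

A solid teal frame runs around the edge of the second image, with the content slightly shrunk inside it.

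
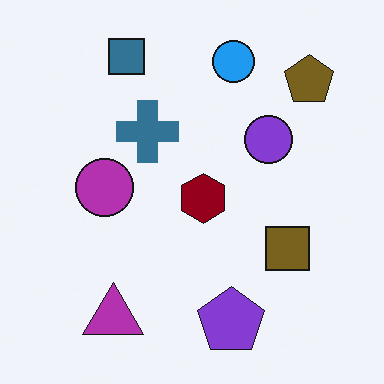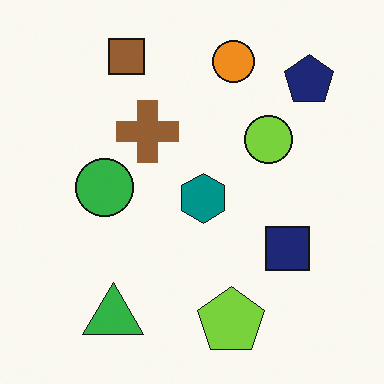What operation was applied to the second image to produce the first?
The first image is the second hue-shifted by a large amount.

Every shape's color has rotated by the same amount around the hue wheel — a uniform hue shift.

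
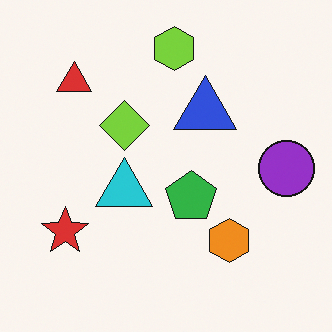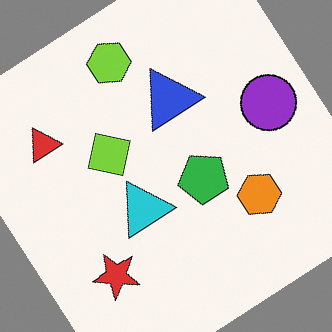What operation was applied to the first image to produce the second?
The transformation is: rotated counter-clockwise by a large amount — several tens of degrees.

Every shape is tilted by the same angle and the image corners show triangular fill wedges — a whole-image rotation by a non-right angle.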